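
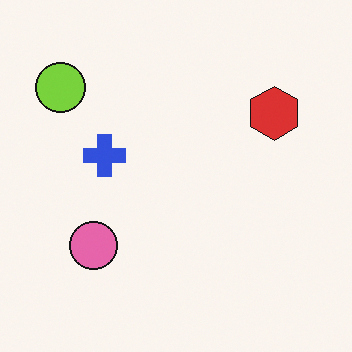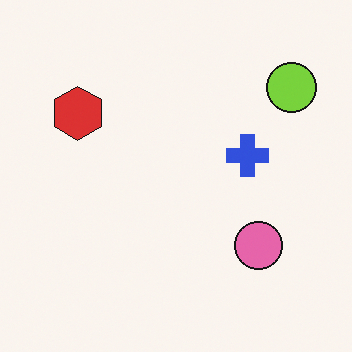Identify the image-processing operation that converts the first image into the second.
Flipped horizontally (left ↔ right).

The lime circle is in the top-left of the first image and the top-right of the second — shapes on opposite sides of the vertical midline have swapped in a mirror flip.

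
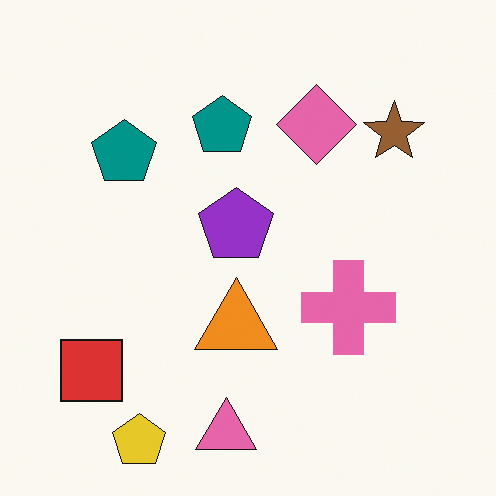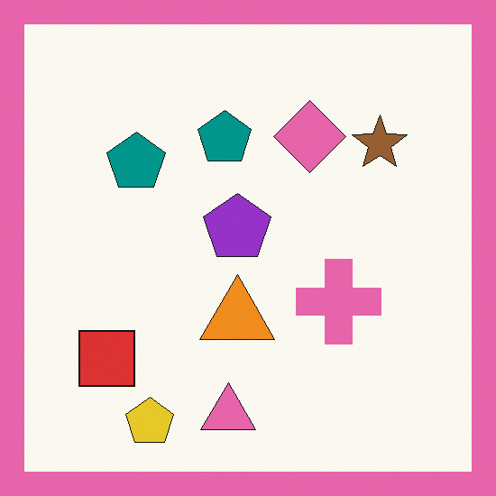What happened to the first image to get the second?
It was framed with a pink border.

A solid pink frame runs around the edge of the second image, with the content slightly shrunk inside it.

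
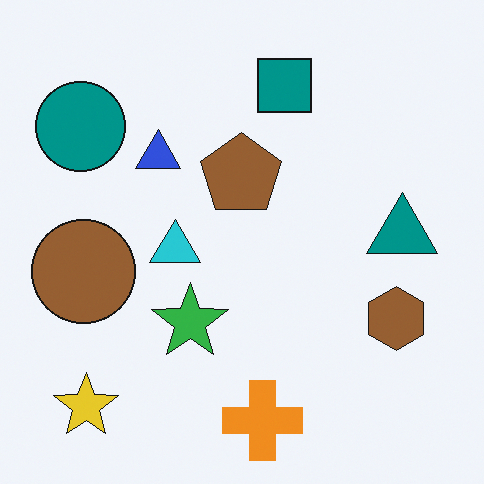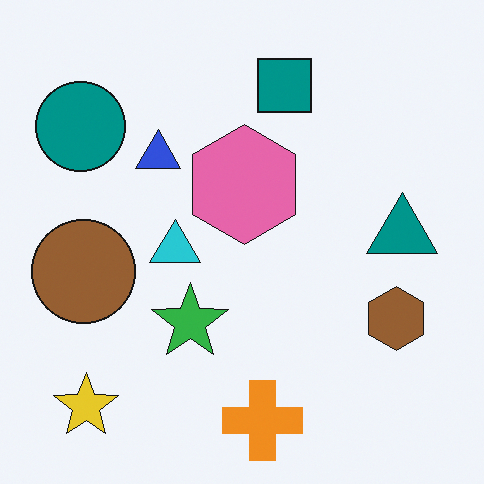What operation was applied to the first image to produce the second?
The transformation is: overlaid with an additional pink hexagon.

A pink hexagon appears in the second image that is absent from the first.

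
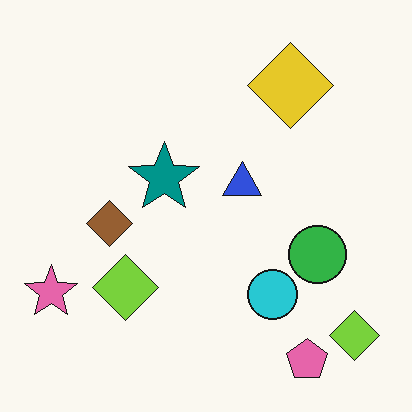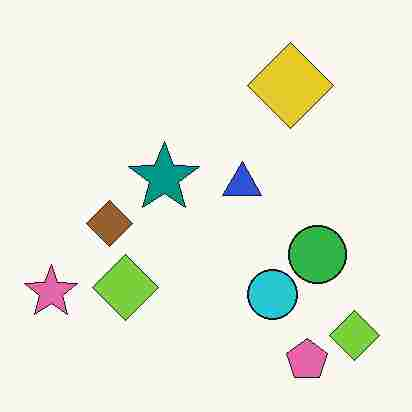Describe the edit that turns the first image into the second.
The image was heavily JPEG-compressed with obvious blocking artifacts.

Blocky 8×8 compression artifacts appear around shape edges and the flat background shows ringing — characteristic JPEG degradation.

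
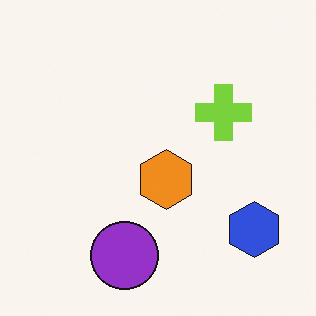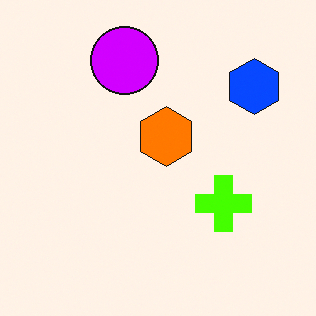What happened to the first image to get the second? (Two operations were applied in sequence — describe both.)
The transformation is: flipped vertically (top ↔ bottom), then made much more vivid (saturation change).

The purple circle is in the bottom of the first image and the top of the second — shapes on opposite sides of the horizontal midline have swapped in a mirror flip. All colors are more vivid — a global saturation change.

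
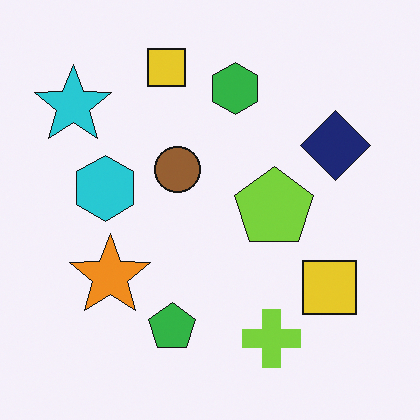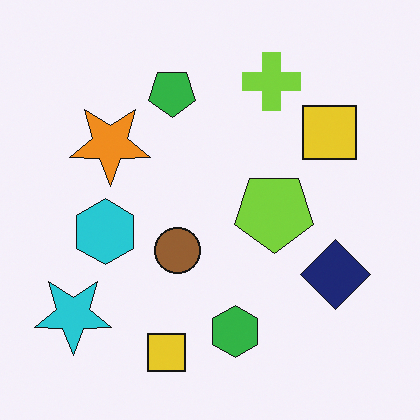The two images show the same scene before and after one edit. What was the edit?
The transformation is: flipped vertically (top ↔ bottom).

The lime cross is in the bottom of the first image and the top of the second — shapes on opposite sides of the horizontal midline have swapped in a mirror flip.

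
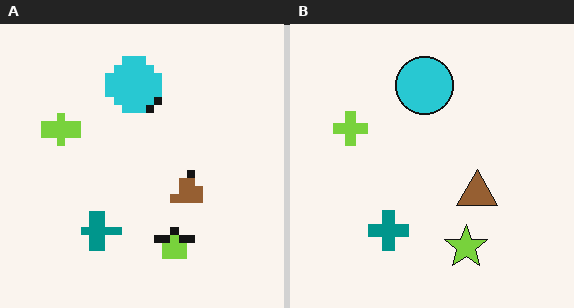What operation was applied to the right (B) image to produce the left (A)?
It was pixelated into visible square blocks.

Shapes are reduced to large square blocks; fine edges and outlines are lost — a downscale-then-upscale (mosaic) effect.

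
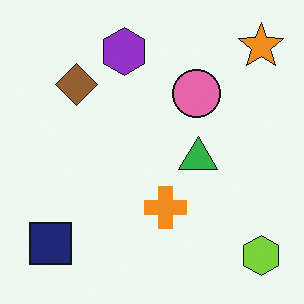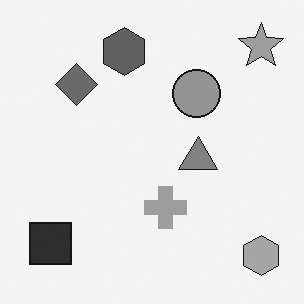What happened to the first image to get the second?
The second image is the first converted to grayscale.

All color is removed — every shape is now a shade of grey.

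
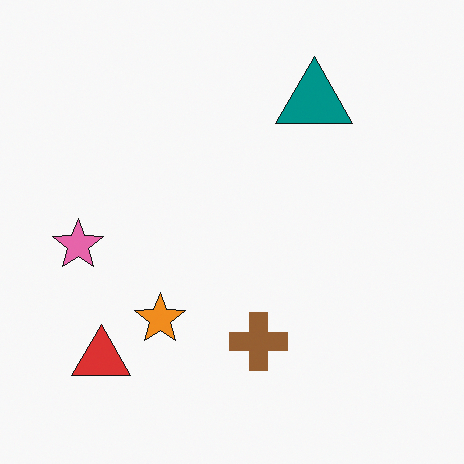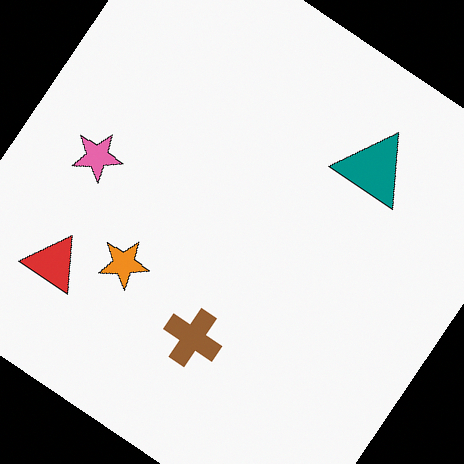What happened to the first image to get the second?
The second image is the first rotated clockwise by a large amount — several tens of degrees.

Every shape is tilted by the same angle and the image corners show triangular fill wedges — a whole-image rotation by a non-right angle.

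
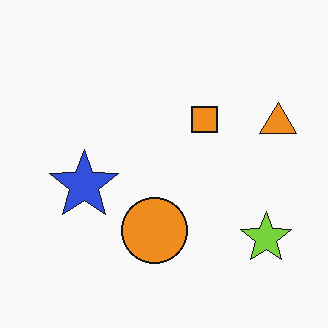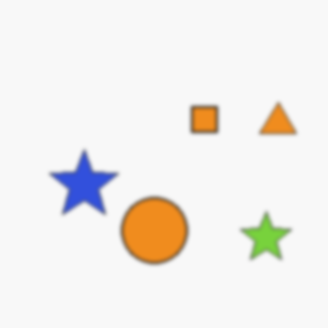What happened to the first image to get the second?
It was lightly blurred.

Shape edges and outlines are uniformly softened across the whole image.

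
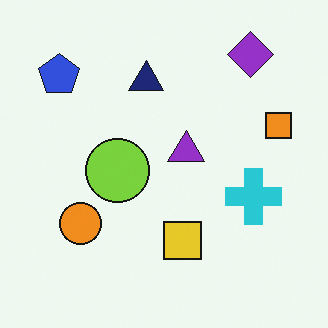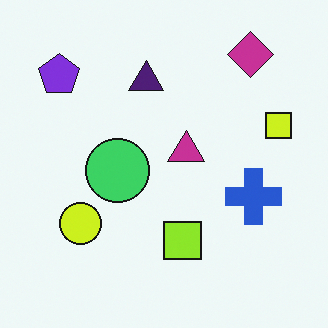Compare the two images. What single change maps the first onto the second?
The second image is the first hue-shifted slightly.

Every shape's color has rotated by the same amount around the hue wheel — a uniform hue shift.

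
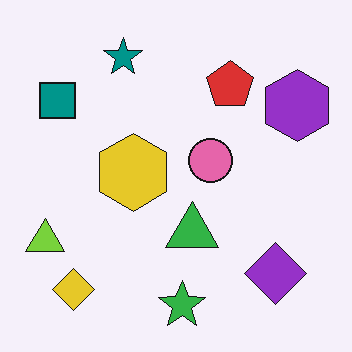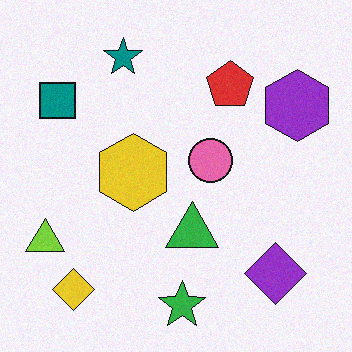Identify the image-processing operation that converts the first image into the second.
Degraded with a light layer of grain.

Random speckle covers the whole image, including the flat background.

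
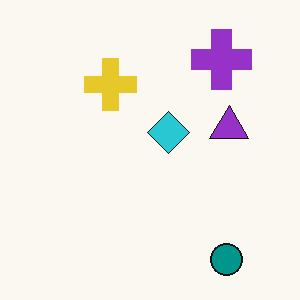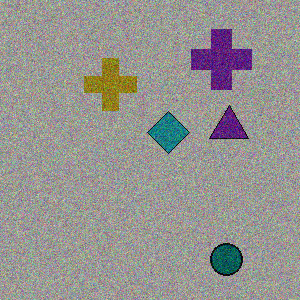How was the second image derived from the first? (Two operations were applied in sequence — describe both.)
The image was darkened a lot, then degraded with visible gaussian noise.

Every pixel — background and shapes alike — is uniformly darkened. Random speckle covers the whole image, including the flat background.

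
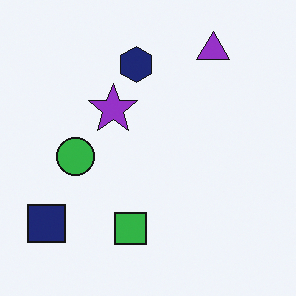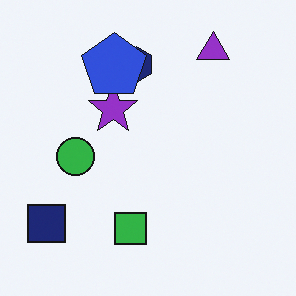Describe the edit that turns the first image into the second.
The transformation is: overlaid with an additional blue pentagon.

A blue pentagon appears in the second image that is absent from the first.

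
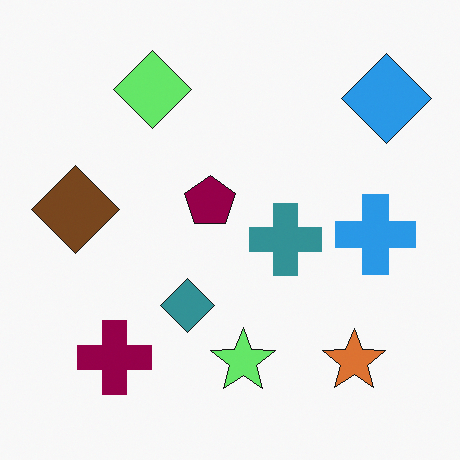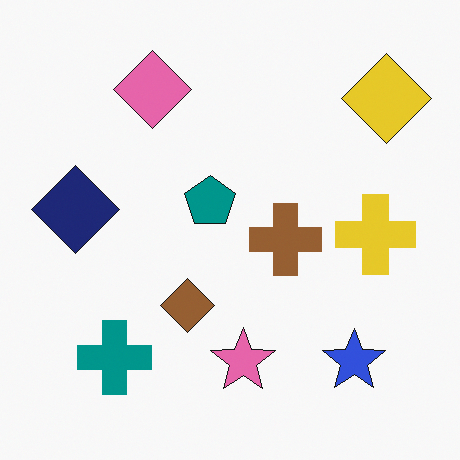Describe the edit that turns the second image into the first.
This is the original image hue-shifted by a moderate amount.

Every shape's color has rotated by the same amount around the hue wheel — a uniform hue shift.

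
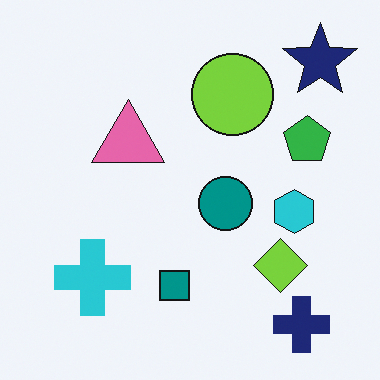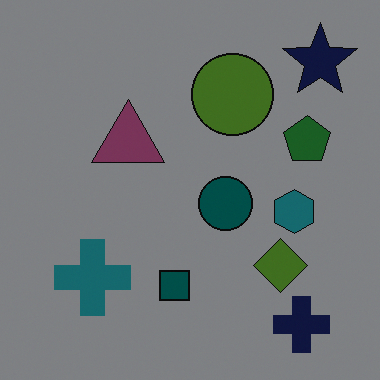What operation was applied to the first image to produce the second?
The image was noticeably darkened.

Every pixel — background and shapes alike — is uniformly darkened.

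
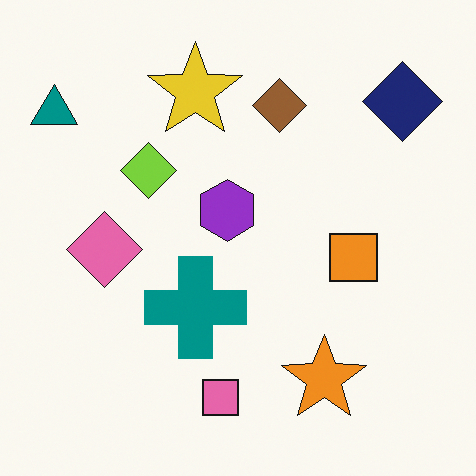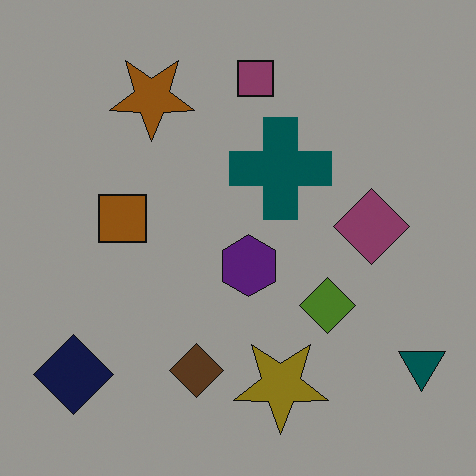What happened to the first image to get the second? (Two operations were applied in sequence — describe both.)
The second image is the first rotated 180°, then noticeably darkened.

The teal triangle sits in the top-left of the first image and the bottom-right of the second — consistent with a whole-image 180° rotation. Every pixel — background and shapes alike — is uniformly darkened.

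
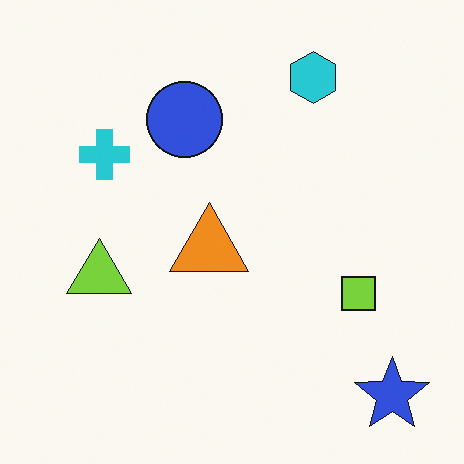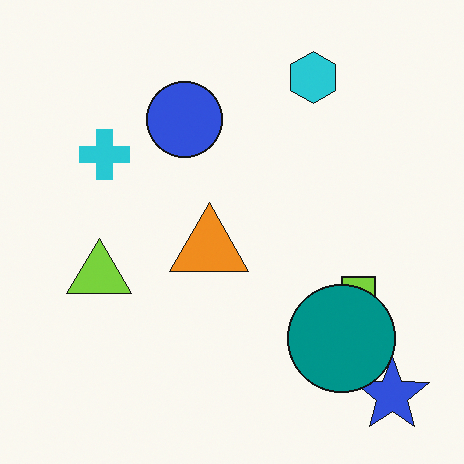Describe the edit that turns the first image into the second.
The second image is the first overlaid with an additional teal circle.

A teal circle appears in the second image that is absent from the first.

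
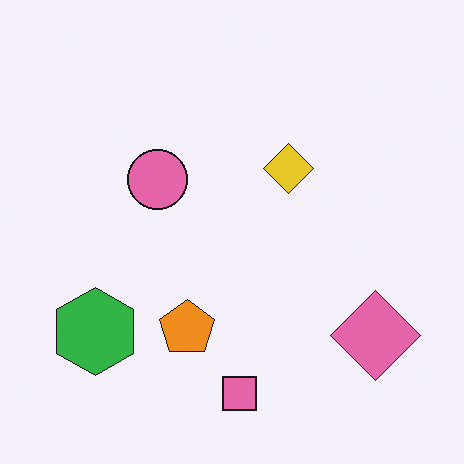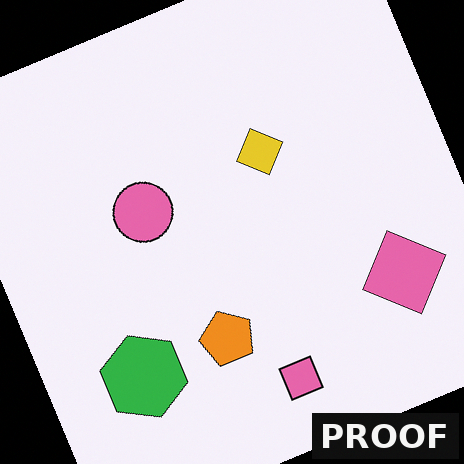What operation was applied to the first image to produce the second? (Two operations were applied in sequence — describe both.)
Rotated counter-clockwise by a moderate amount, then watermarked with the text "PROOF" in the lower-right corner.

Every shape is tilted by the same angle and the image corners show triangular fill wedges — a whole-image rotation by a non-right angle. A dark label reading "PROOF" appears in the lower-right corner.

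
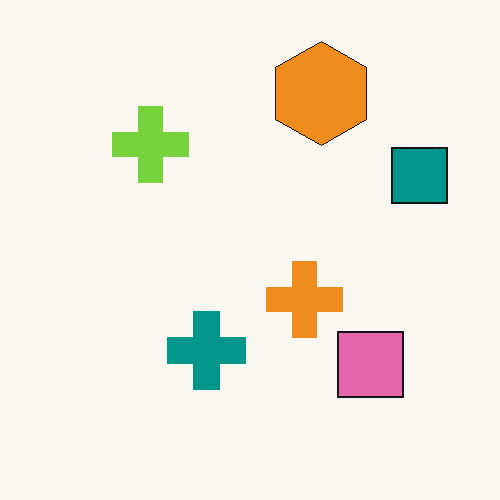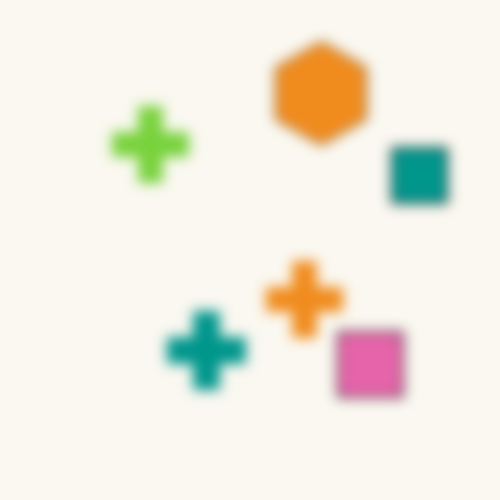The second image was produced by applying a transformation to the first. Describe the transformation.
Heavily blurred.

Shape edges and outlines are uniformly softened across the whole image.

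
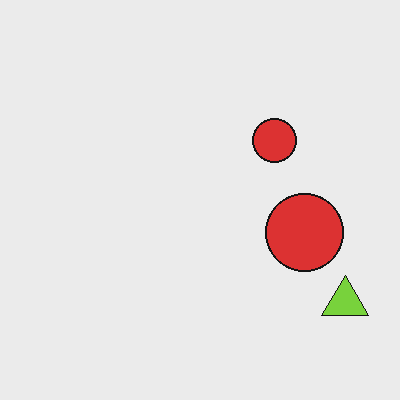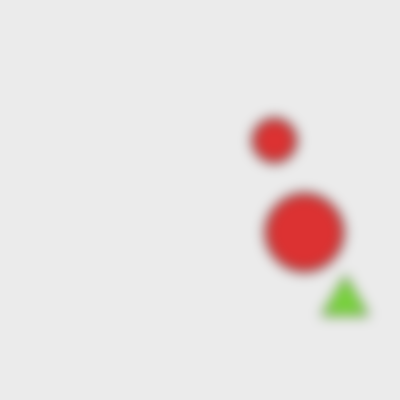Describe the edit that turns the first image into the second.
The image was strongly gaussian-blurred.

Shape edges and outlines are uniformly softened across the whole image.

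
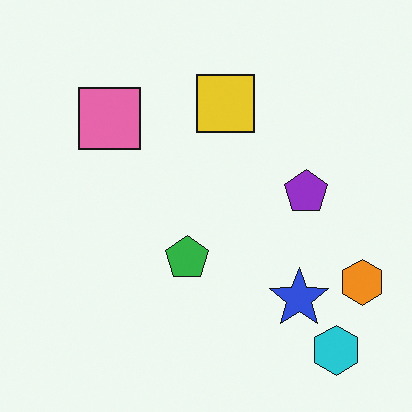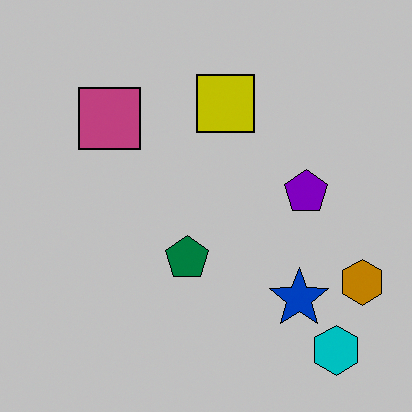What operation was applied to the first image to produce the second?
This is the original image aggressively posterized.

Each flat color has snapped to a coarser quantized level — most visibly, the near-white background has dropped to a flat grey.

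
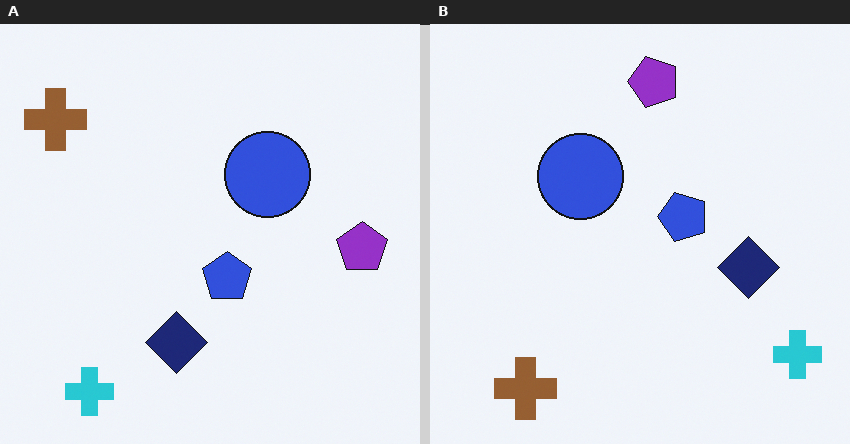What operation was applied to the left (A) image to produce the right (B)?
The transformation is: rotated 90° counter-clockwise.

The cyan cross sits in the bottom-left of the left (A) image and the bottom-right of the right (B) — consistent with a whole-image 90° counter-clockwise rotation.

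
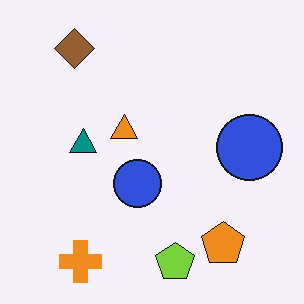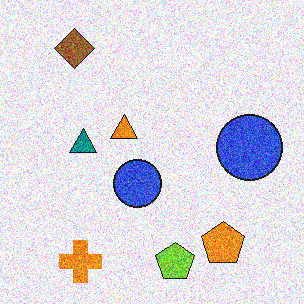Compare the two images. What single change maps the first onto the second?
Degraded with heavy additive noise.

Random speckle covers the whole image, including the flat background.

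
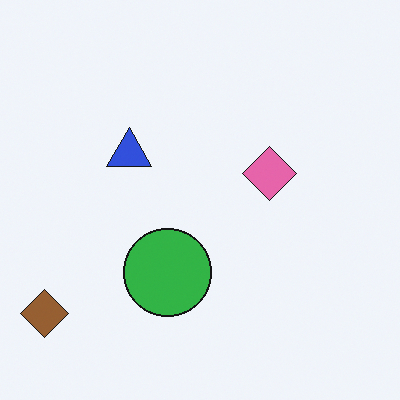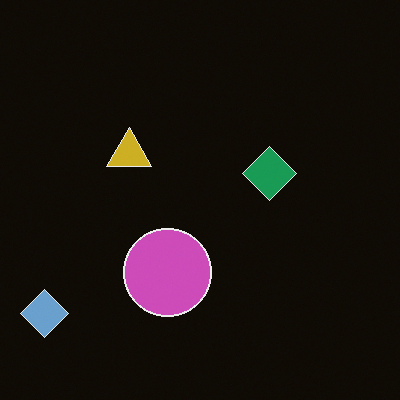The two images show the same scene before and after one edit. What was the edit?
The second image is the first color-inverted (negative).

The light background has become dark and every shape's color is its complement — a photographic negative.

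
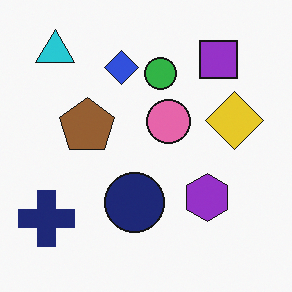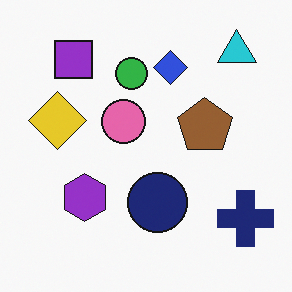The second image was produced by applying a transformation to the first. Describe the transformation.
It was flipped horizontally (left ↔ right).

The navy cross is in the bottom-left of the first image and the bottom-right of the second — shapes on opposite sides of the vertical midline have swapped in a mirror flip.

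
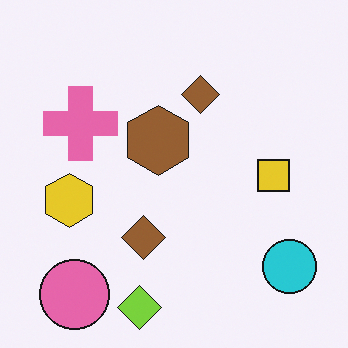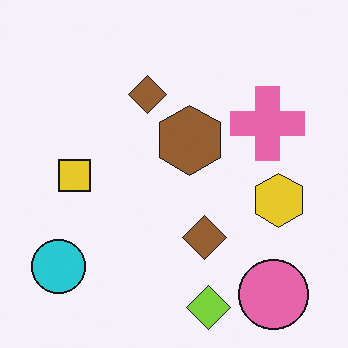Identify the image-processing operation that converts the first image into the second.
This is the original image flipped horizontally (left ↔ right).

The cyan circle is in the bottom-right of the first image and the bottom-left of the second — shapes on opposite sides of the vertical midline have swapped in a mirror flip.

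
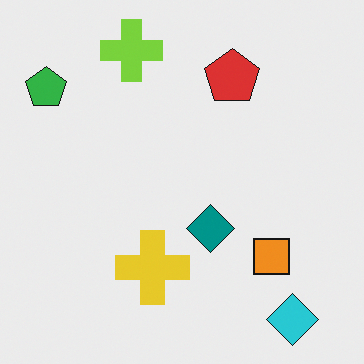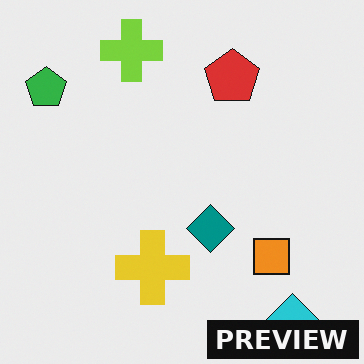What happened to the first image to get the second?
The image was watermarked with the text "PREVIEW" in the lower-right corner.

A dark label reading "PREVIEW" appears in the lower-right corner.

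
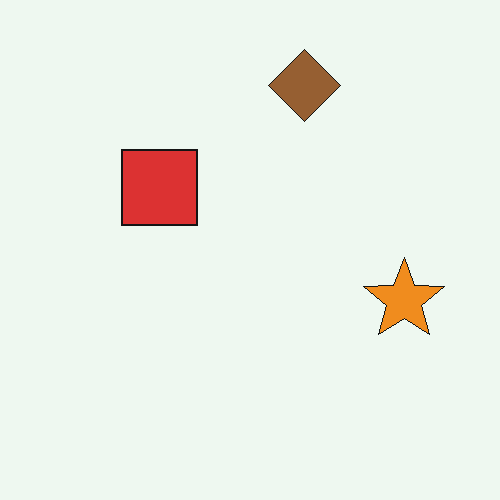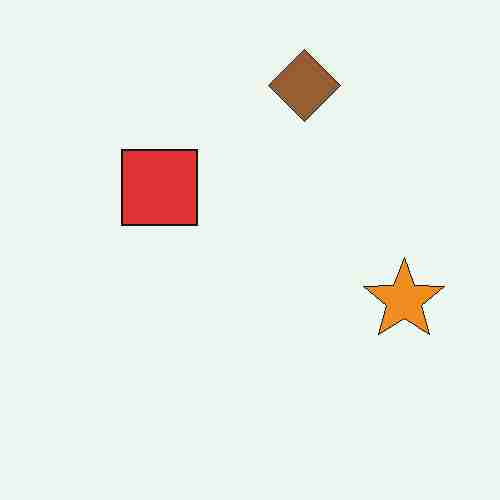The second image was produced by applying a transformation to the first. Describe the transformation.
The image was heavily JPEG-compressed with obvious blocking artifacts.

Blocky 8×8 compression artifacts appear around shape edges and the flat background shows ringing — characteristic JPEG degradation.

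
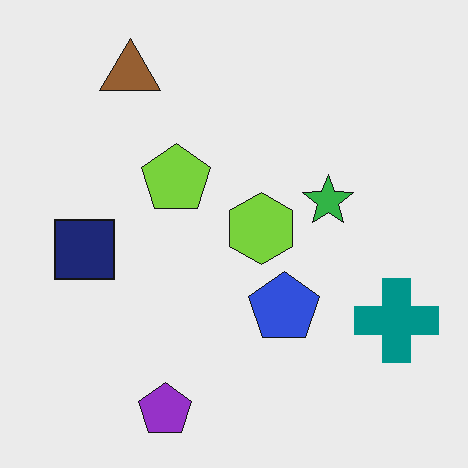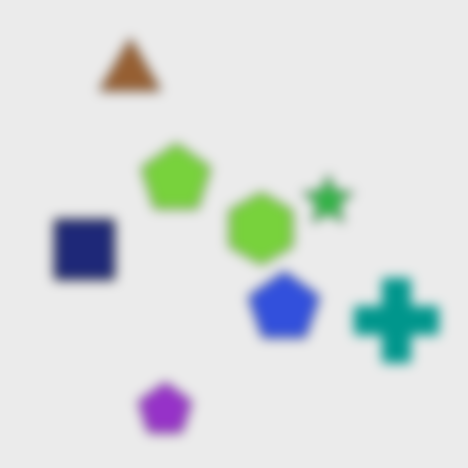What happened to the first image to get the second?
The image was strongly gaussian-blurred.

Shape edges and outlines are uniformly softened across the whole image.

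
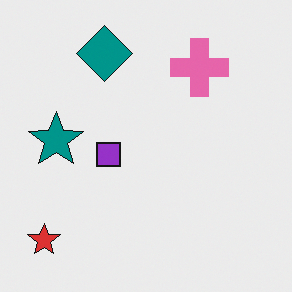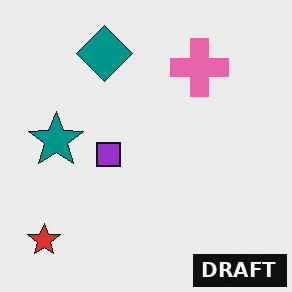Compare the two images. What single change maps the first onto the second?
Watermarked with the text "DRAFT" in the lower-right corner.

A dark label reading "DRAFT" appears in the lower-right corner.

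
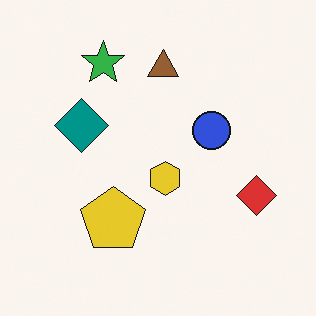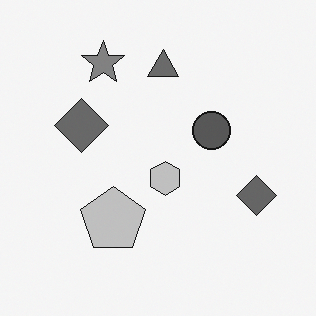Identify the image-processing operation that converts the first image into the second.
Converted to grayscale.

All color is removed — every shape is now a shade of grey.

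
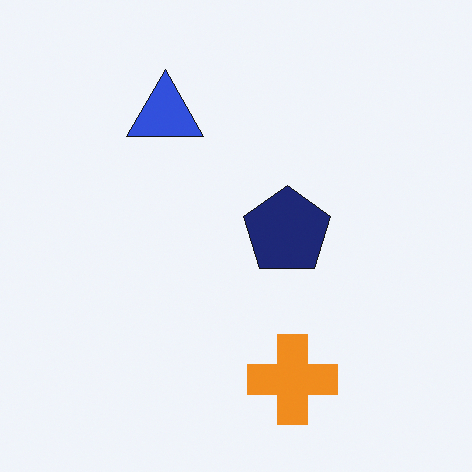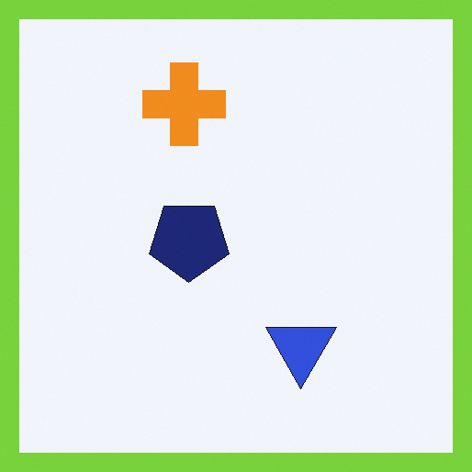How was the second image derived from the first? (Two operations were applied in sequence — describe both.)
This is the original image rotated 180°, then framed with a lime border.

The orange cross sits in the bottom of the first image and the top of the second — consistent with a whole-image 180° rotation. A solid lime frame runs around the edge of the second image, with the content slightly shrunk inside it.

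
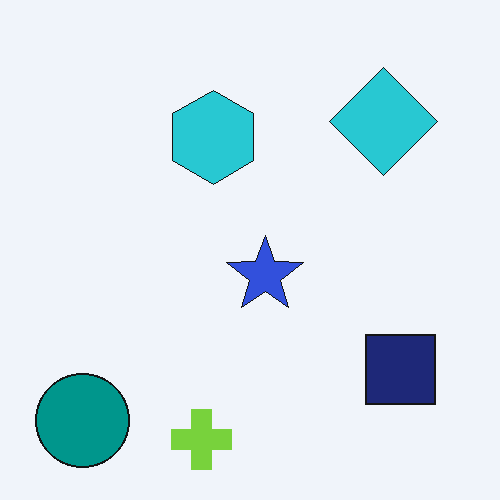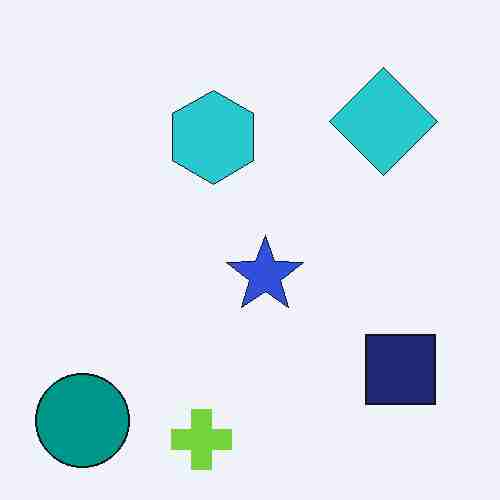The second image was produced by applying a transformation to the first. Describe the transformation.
The second image is the first degraded with heavy JPEG compression.

Blocky 8×8 compression artifacts appear around shape edges and the flat background shows ringing — characteristic JPEG degradation.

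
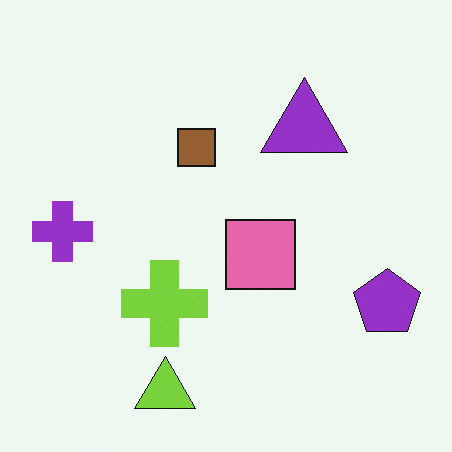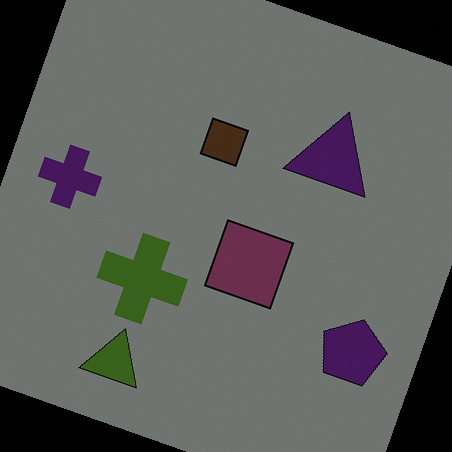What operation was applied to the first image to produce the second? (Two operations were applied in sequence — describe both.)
The image was darkened a lot, then rotated clockwise by a moderate amount.

Every pixel — background and shapes alike — is uniformly darkened. Every shape is tilted by the same angle and the image corners show triangular fill wedges — a whole-image rotation by a non-right angle.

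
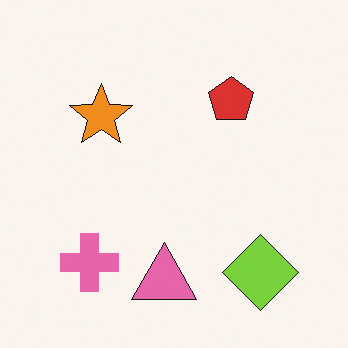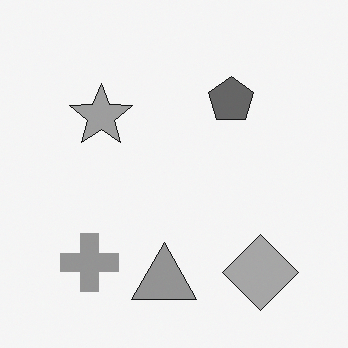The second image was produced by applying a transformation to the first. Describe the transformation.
This is the original image converted to grayscale.

All color is removed — every shape is now a shade of grey.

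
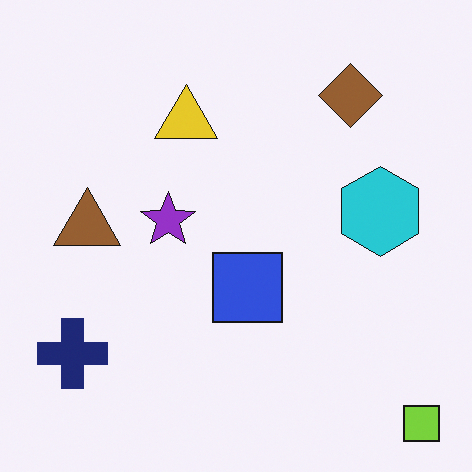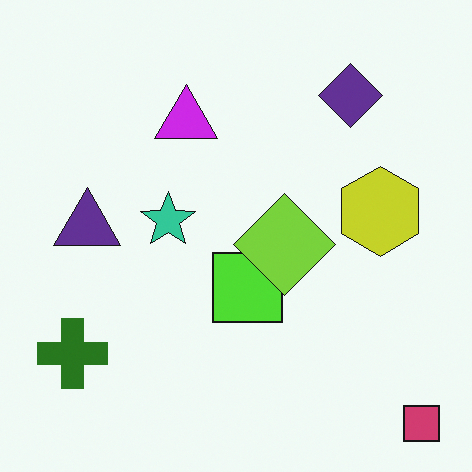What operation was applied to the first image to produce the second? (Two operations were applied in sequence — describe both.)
The second image is the first hue-shifted through roughly half the color wheel, then overlaid with an additional lime diamond.

Every shape's color has rotated by the same amount around the hue wheel — a uniform hue shift. A lime diamond appears in the second image that is absent from the first.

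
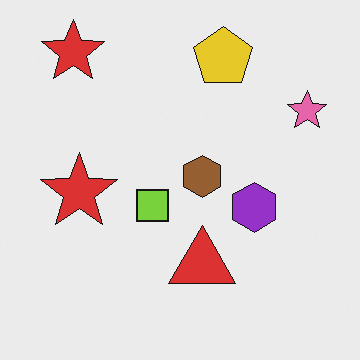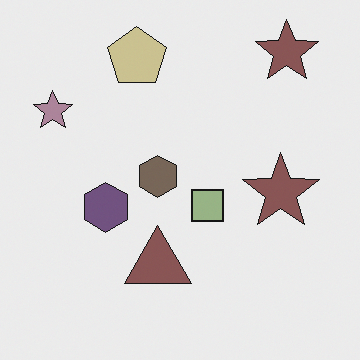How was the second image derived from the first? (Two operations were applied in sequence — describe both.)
The image was made much more muted (saturation change), then flipped horizontally (left ↔ right).

All colors are more muted and greyish — a global saturation change. The pink star is in the top-right of the first image and the top-left of the second — shapes on opposite sides of the vertical midline have swapped in a mirror flip.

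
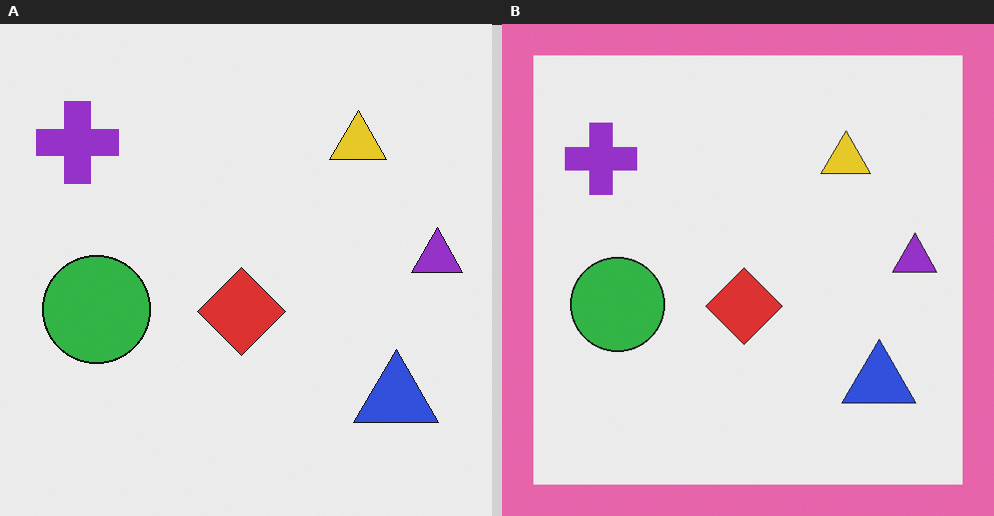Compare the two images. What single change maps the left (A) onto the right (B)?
The right (B) image is the left (A) framed with a pink border.

A solid pink frame runs around the edge of the right (B) image, with the content slightly shrunk inside it.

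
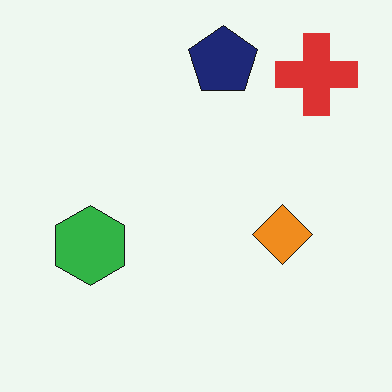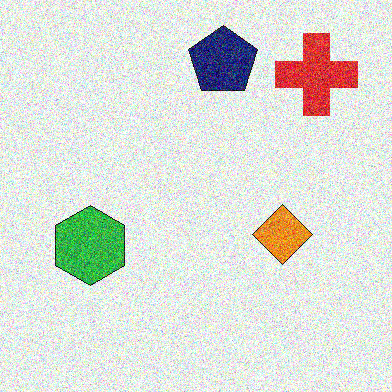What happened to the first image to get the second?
This is the original image degraded with heavy additive noise.

Random speckle covers the whole image, including the flat background.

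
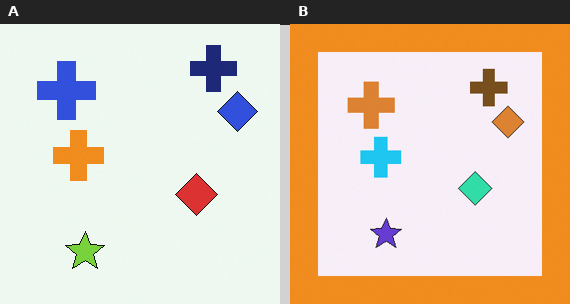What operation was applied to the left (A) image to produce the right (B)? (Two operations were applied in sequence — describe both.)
This is the original image hue-shifted by a large amount, then framed with a orange border.

Every shape's color has rotated by the same amount around the hue wheel — a uniform hue shift. A solid orange frame runs around the edge of the right (B) image, with the content slightly shrunk inside it.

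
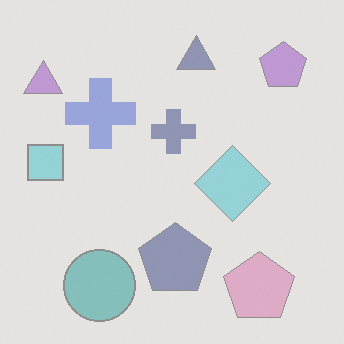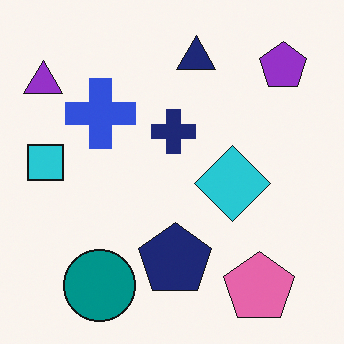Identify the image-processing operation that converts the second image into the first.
The first image is the second washed out (contrast reduced).

Tones are pushed toward mid-grey across the whole image — a global contrast change.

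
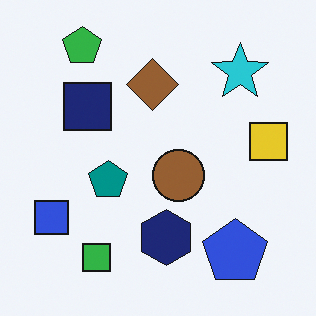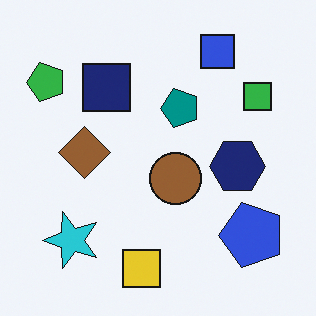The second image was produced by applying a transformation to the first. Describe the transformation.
The transformation is: transposed (reflected across the top-left ↔ bottom-right diagonal).

Shapes have swapped their row and column positions — what was in the top-right is now in the bottom-left — a diagonal reflection.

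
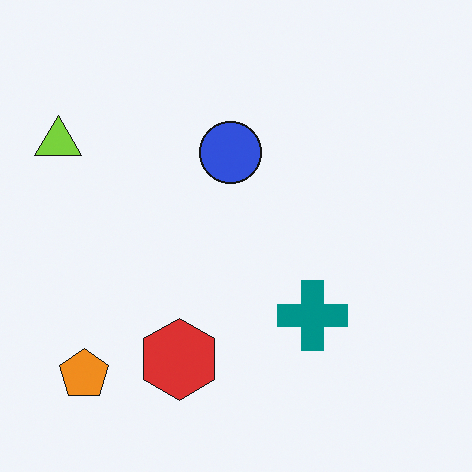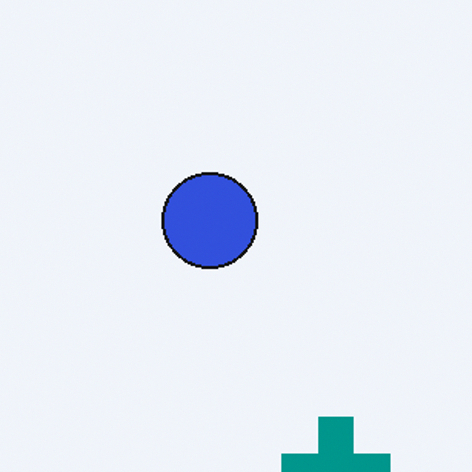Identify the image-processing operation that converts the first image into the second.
The transformation is: cropped slightly and scaled back up.

The visible shapes are larger and the field of view is narrower; shapes near the original edges may be partly or wholly outside the frame — a crop-and-rescale.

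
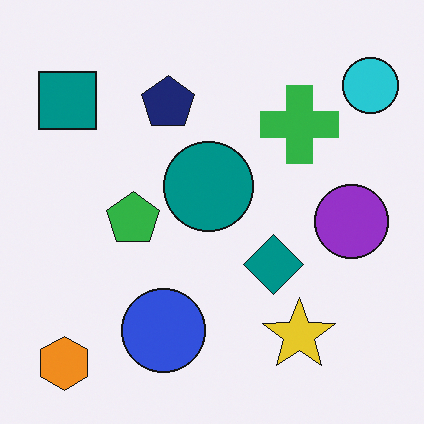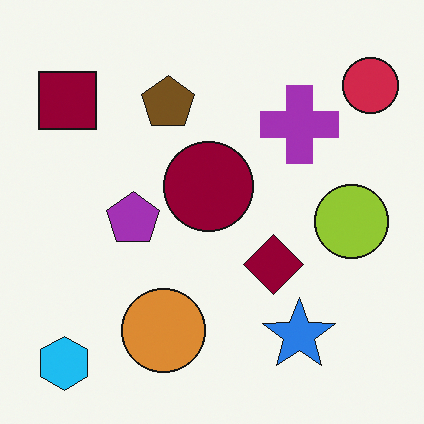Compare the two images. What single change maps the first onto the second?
This is the original image hue-shifted through roughly half the color wheel.

Every shape's color has rotated by the same amount around the hue wheel — a uniform hue shift.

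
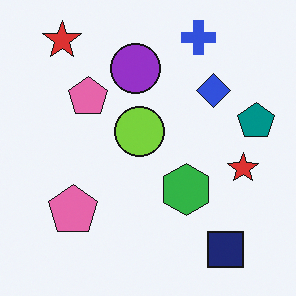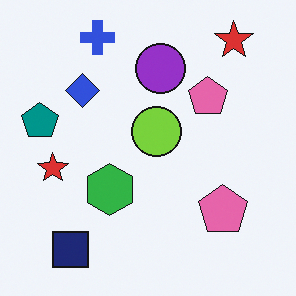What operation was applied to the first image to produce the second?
It was flipped horizontally (left ↔ right).

The teal pentagon is in the right of the first image and the left of the second — shapes on opposite sides of the vertical midline have swapped in a mirror flip.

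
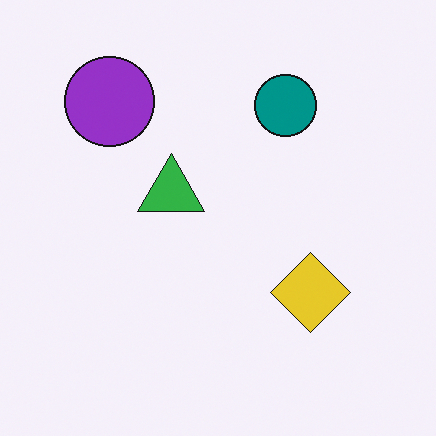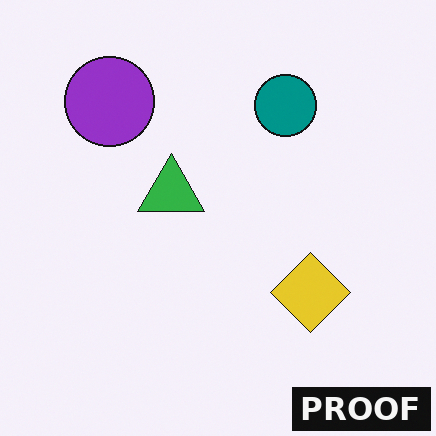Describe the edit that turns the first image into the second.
It was watermarked with the text "PROOF" in the lower-right corner.

A dark label reading "PROOF" appears in the lower-right corner.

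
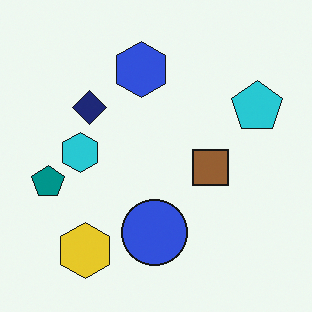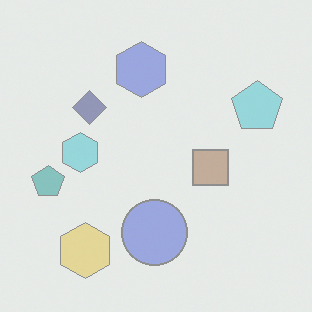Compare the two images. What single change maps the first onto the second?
The image was given much lower contrast.

Tones are pushed toward mid-grey across the whole image — a global contrast change.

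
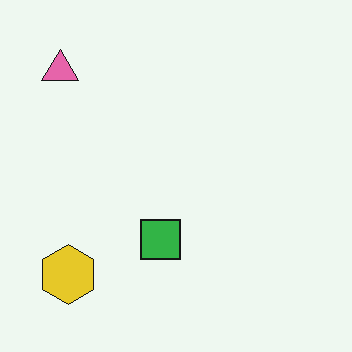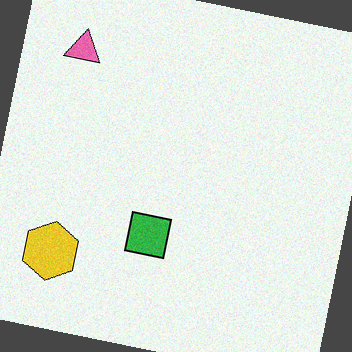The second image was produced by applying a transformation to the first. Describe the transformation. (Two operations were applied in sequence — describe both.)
The second image is the first degraded with a light layer of grain, then rotated clockwise by a slight angle.

Random speckle covers the whole image, including the flat background. Every shape is tilted by the same angle and the image corners show triangular fill wedges — a whole-image rotation by a non-right angle.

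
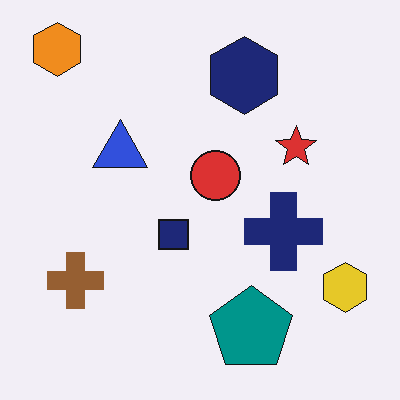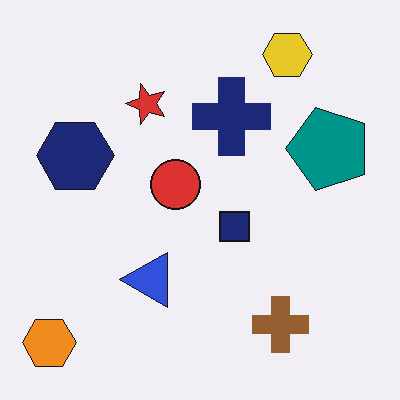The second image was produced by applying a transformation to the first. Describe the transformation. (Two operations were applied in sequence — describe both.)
The second image is the first JPEG-compressed with visible artifacts, then rotated 90° counter-clockwise.

Blocky 8×8 compression artifacts appear around shape edges and the flat background shows ringing — characteristic JPEG degradation. The orange hexagon sits in the top-left of the first image and the bottom-left of the second — consistent with a whole-image 90° counter-clockwise rotation.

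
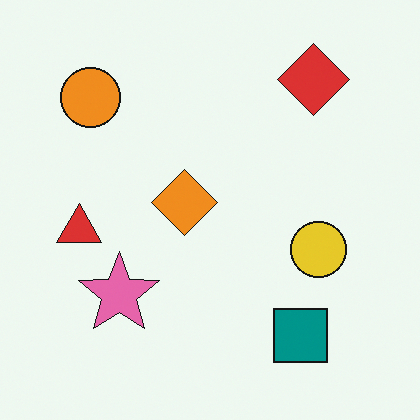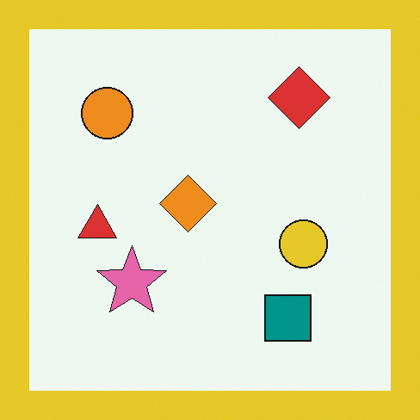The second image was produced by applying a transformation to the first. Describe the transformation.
The image was framed with a yellow border.

A solid yellow frame runs around the edge of the second image, with the content slightly shrunk inside it.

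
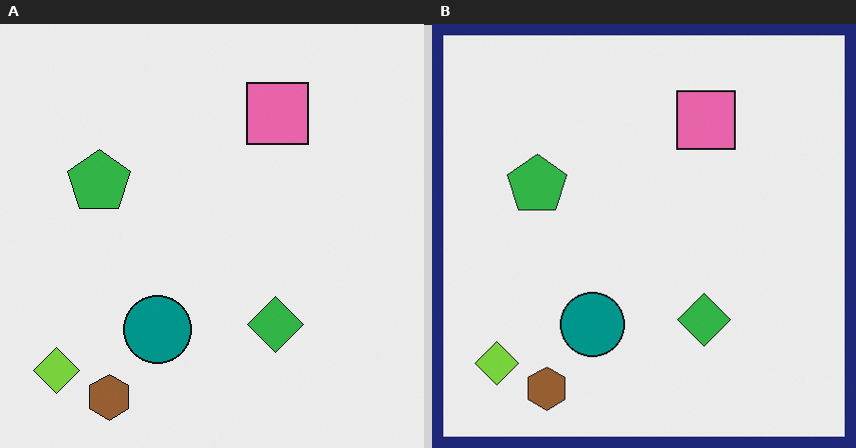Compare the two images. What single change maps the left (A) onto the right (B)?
This is the original image framed with a navy border.

A solid navy frame runs around the edge of the right (B) image, with the content slightly shrunk inside it.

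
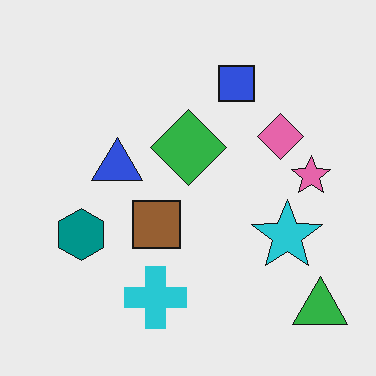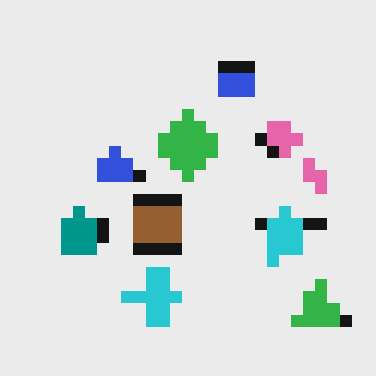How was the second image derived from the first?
The image was coarsely pixelated.

Shapes are reduced to large square blocks; fine edges and outlines are lost — a downscale-then-upscale (mosaic) effect.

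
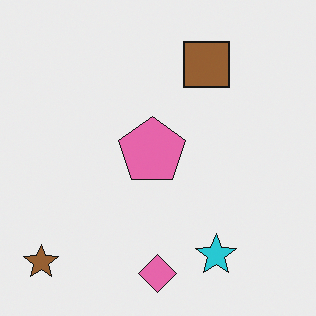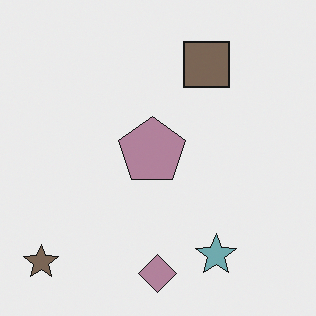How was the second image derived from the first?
The transformation is: heavily desaturated.

All colors are more muted and greyish — a global saturation change.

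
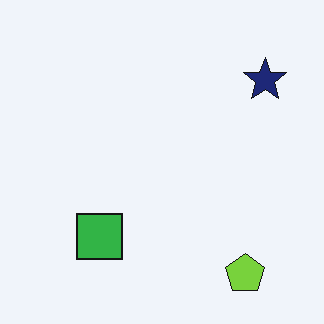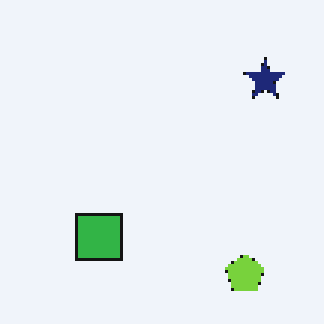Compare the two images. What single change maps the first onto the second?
Mildly pixelated.

Shapes are reduced to large square blocks; fine edges and outlines are lost — a downscale-then-upscale (mosaic) effect.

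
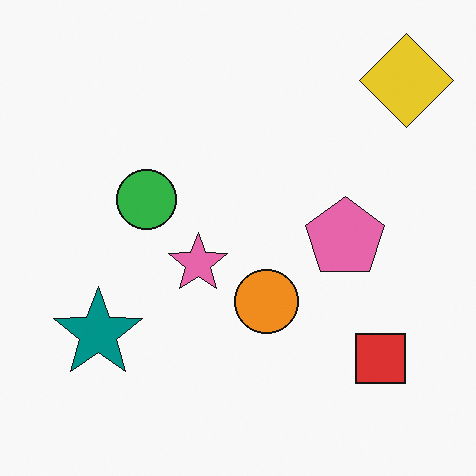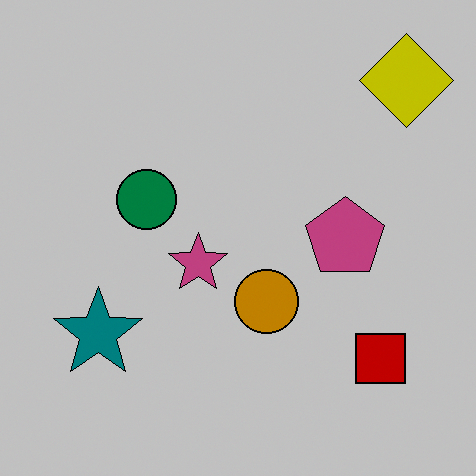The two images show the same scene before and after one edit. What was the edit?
The image was heavily posterized to just a handful of flat colors.

Each flat color has snapped to a coarser quantized level — most visibly, the near-white background has dropped to a flat grey.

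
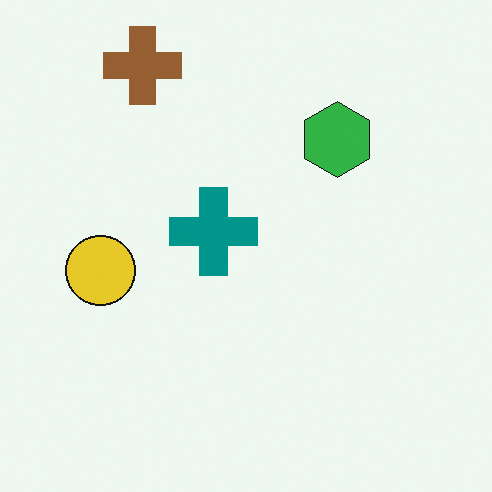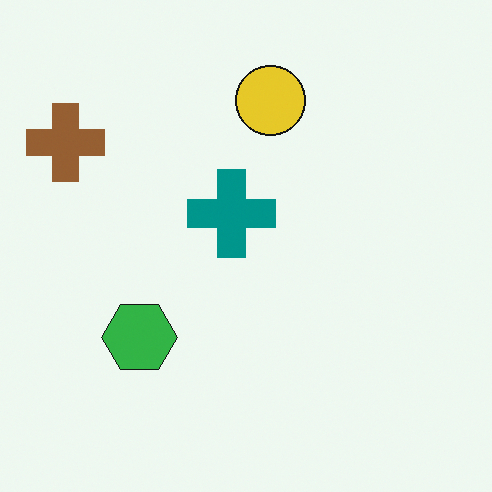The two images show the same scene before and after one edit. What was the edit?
Transposed (reflected across the top-left ↔ bottom-right diagonal).

Shapes have swapped their row and column positions — what was in the top-right is now in the bottom-left — a diagonal reflection.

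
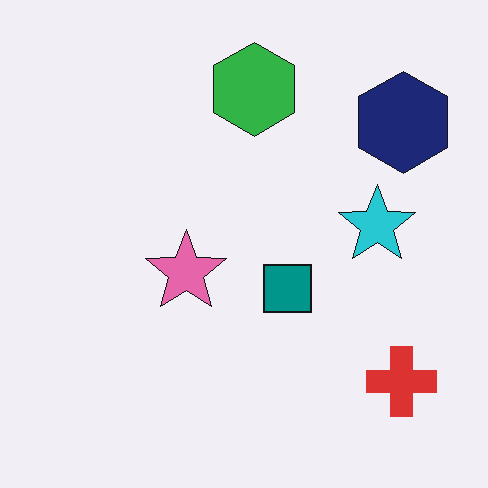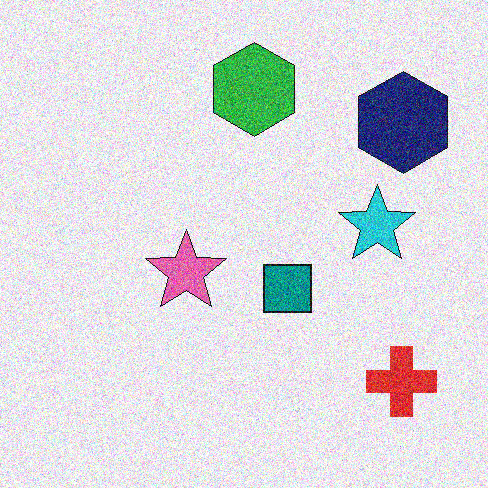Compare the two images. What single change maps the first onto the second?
Degraded with heavy additive noise.

Random speckle covers the whole image, including the flat background.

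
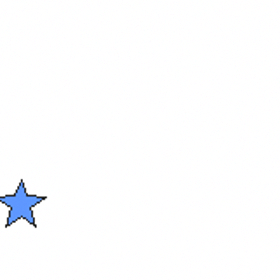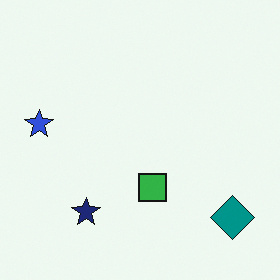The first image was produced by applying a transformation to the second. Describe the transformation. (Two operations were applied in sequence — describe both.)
The image was noticeably brightened, then cropped to a noticeably smaller region and rescaled.

Every pixel — background and shapes alike — is uniformly brightened. The visible shapes are larger and the field of view is narrower; shapes near the original edges may be partly or wholly outside the frame — a crop-and-rescale.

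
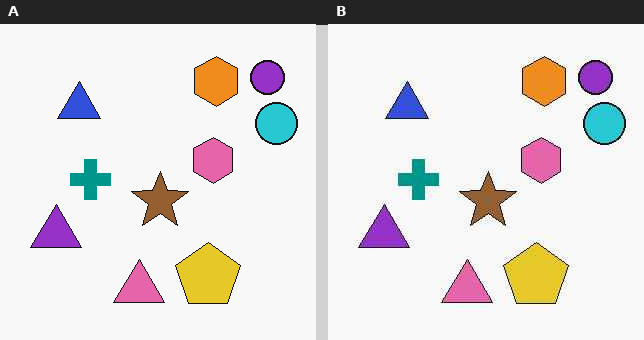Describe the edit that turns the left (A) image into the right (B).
Given moderate JPEG compression.

Blocky 8×8 compression artifacts appear around shape edges and the flat background shows ringing — characteristic JPEG degradation.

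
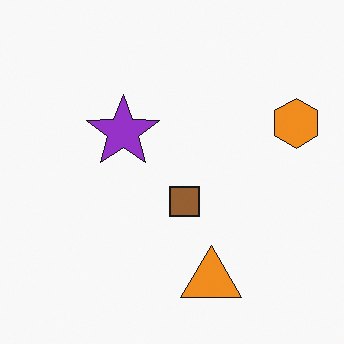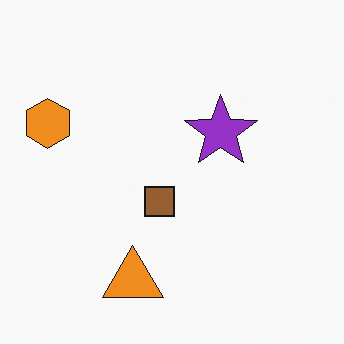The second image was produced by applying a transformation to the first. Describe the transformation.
Flipped horizontally (left ↔ right).

The orange hexagon is in the right of the first image and the left of the second — shapes on opposite sides of the vertical midline have swapped in a mirror flip.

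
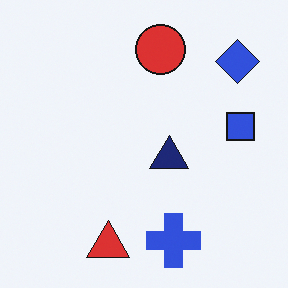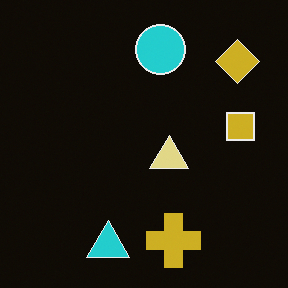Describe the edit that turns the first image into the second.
The transformation is: color-inverted (negative).

The light background has become dark and every shape's color is its complement — a photographic negative.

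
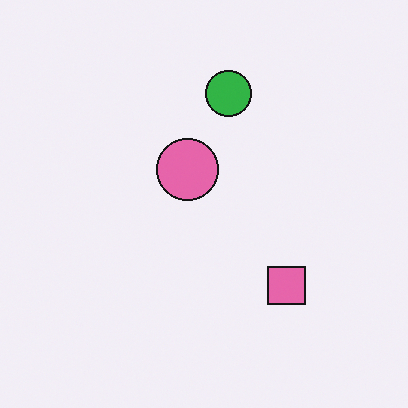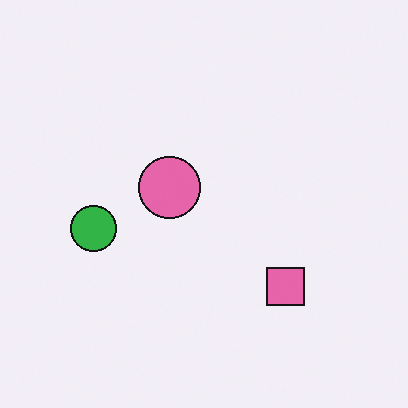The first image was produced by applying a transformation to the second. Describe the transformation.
The transformation is: transposed (reflected across the top-left ↔ bottom-right diagonal).

Shapes have swapped their row and column positions — what was in the top-right is now in the bottom-left — a diagonal reflection.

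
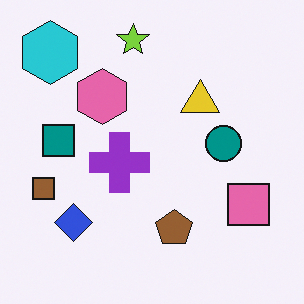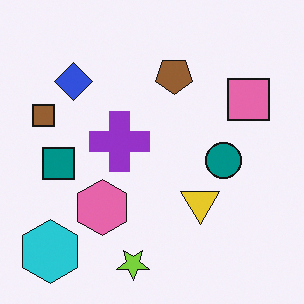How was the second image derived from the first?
This is the original image flipped vertically (top ↔ bottom).

The lime star is in the top of the first image and the bottom of the second — shapes on opposite sides of the horizontal midline have swapped in a mirror flip.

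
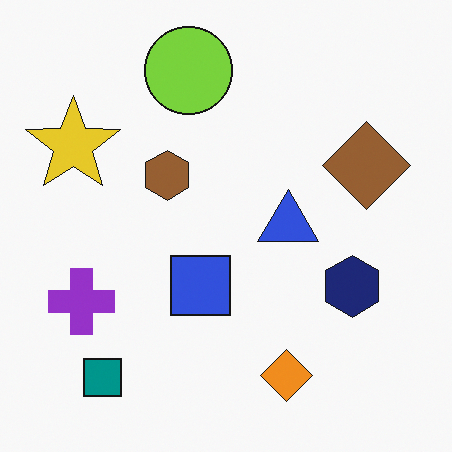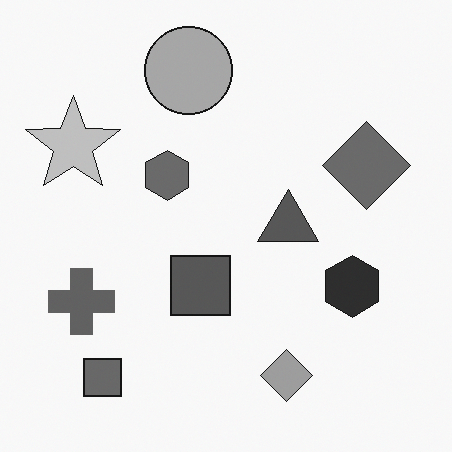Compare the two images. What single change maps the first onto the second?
It was converted to grayscale.

All color is removed — every shape is now a shade of grey.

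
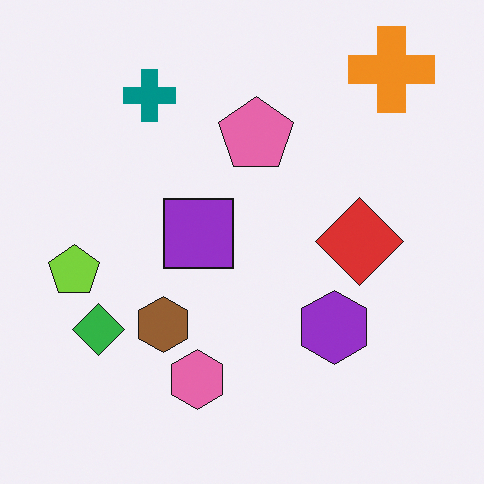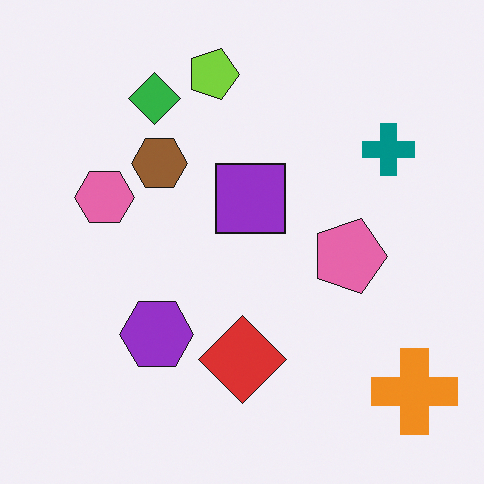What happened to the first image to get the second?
The image was rotated 90° clockwise.

The orange cross sits in the top-right of the first image and the bottom-right of the second — consistent with a whole-image 90° clockwise rotation.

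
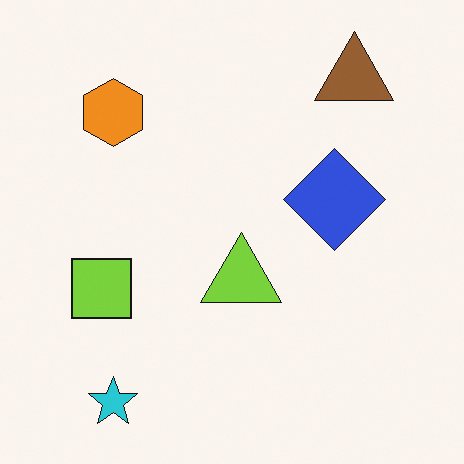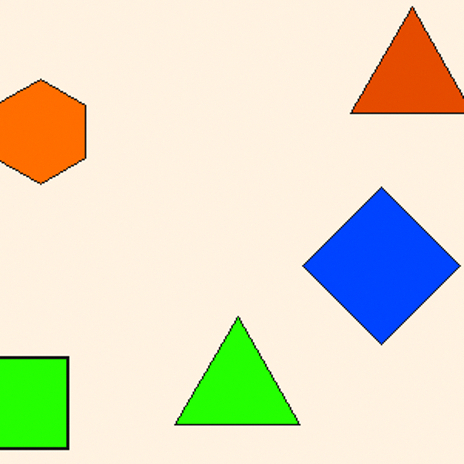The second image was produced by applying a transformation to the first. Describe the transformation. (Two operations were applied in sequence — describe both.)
Made much more vivid (saturation change), then cropped slightly and scaled back up.

All colors are more vivid — a global saturation change. The visible shapes are larger and the field of view is narrower; shapes near the original edges may be partly or wholly outside the frame — a crop-and-rescale.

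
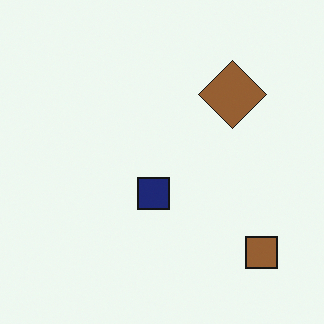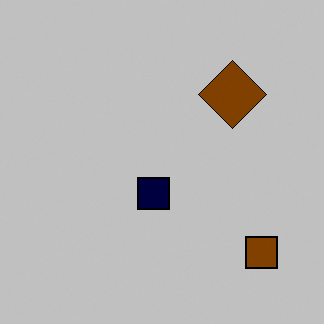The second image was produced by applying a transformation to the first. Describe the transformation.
The second image is the first aggressively posterized.

Each flat color has snapped to a coarser quantized level — most visibly, the near-white background has dropped to a flat grey.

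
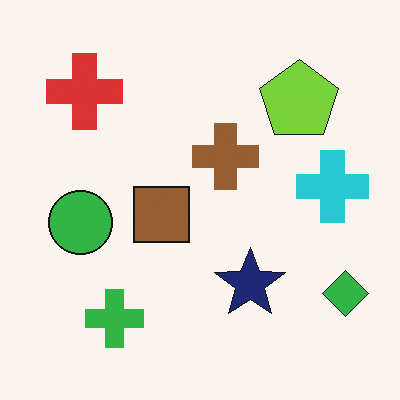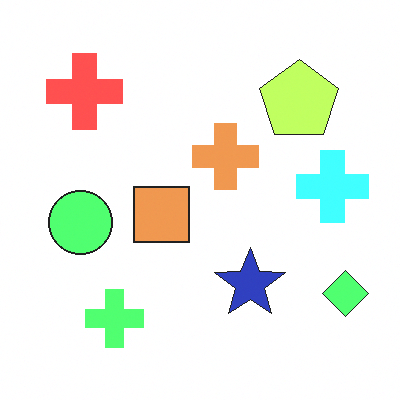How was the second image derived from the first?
The image was noticeably brightened.

Every pixel — background and shapes alike — is uniformly brightened.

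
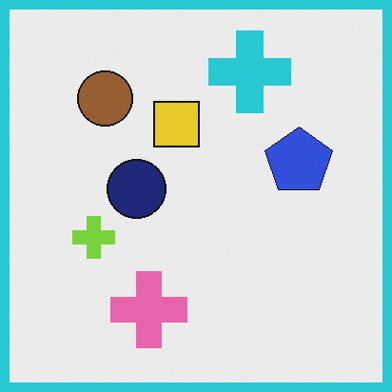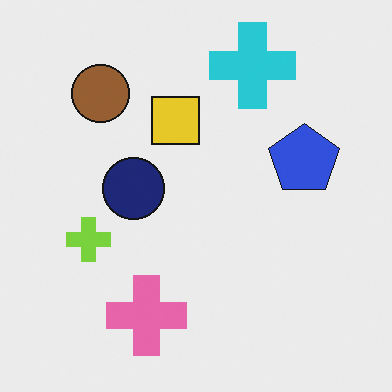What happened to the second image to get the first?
The transformation is: framed with a cyan border.

A solid cyan frame runs around the edge of the first image, with the content slightly shrunk inside it.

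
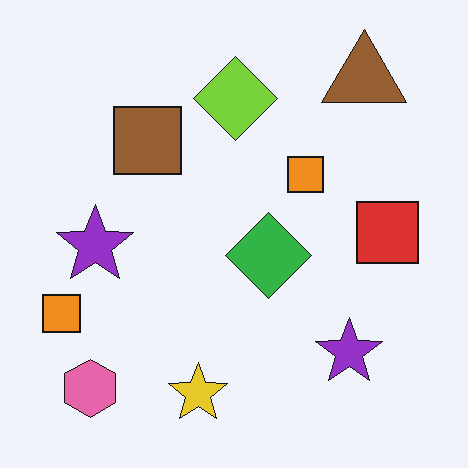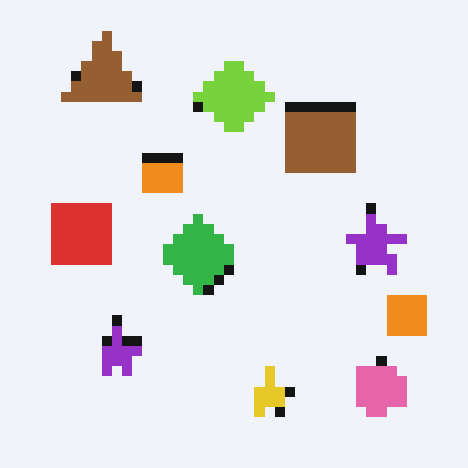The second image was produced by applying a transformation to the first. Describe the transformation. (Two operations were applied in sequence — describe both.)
The image was flipped horizontally (left ↔ right), then heavily pixelated into large blocks.

The red square is in the right of the first image and the left of the second — shapes on opposite sides of the vertical midline have swapped in a mirror flip. Shapes are reduced to large square blocks; fine edges and outlines are lost — a downscale-then-upscale (mosaic) effect.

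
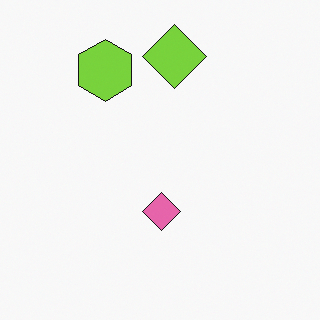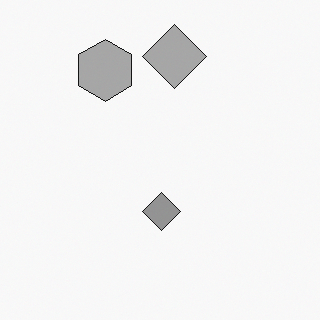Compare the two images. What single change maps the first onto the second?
The second image is the first converted to grayscale.

All color is removed — every shape is now a shade of grey.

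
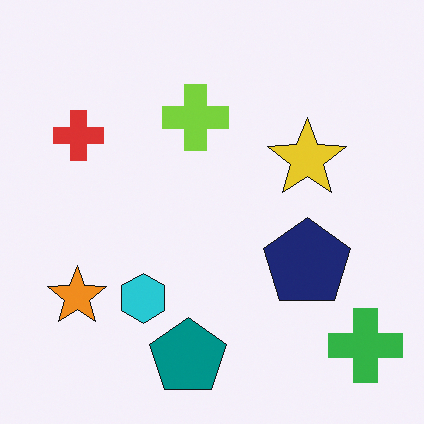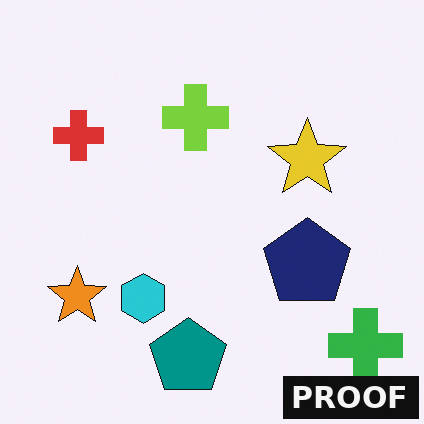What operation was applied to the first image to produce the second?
This is the original image watermarked with the text "PROOF" in the lower-right corner.

A dark label reading "PROOF" appears in the lower-right corner.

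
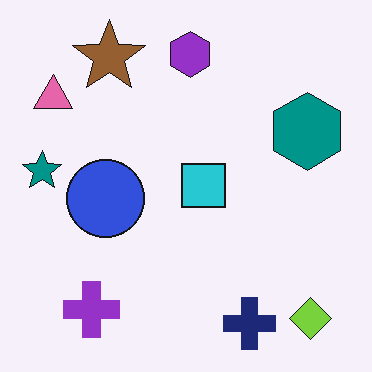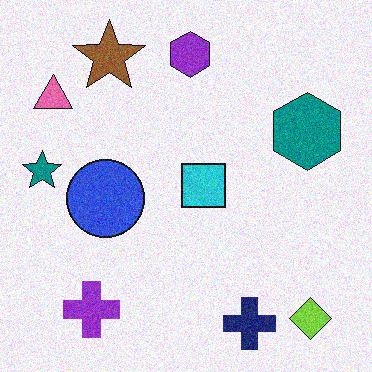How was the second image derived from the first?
The transformation is: degraded with moderate additive noise.

Random speckle covers the whole image, including the flat background.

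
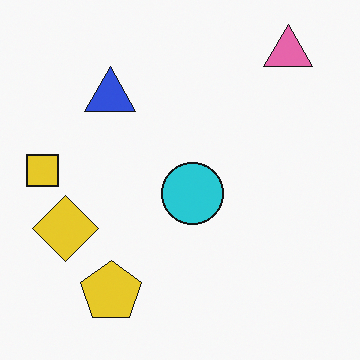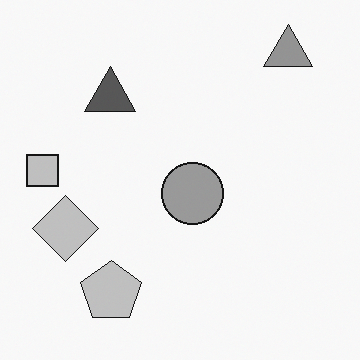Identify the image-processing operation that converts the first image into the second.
It was converted to grayscale.

All color is removed — every shape is now a shade of grey.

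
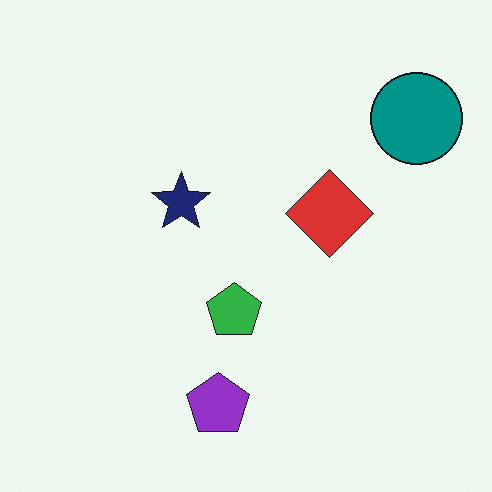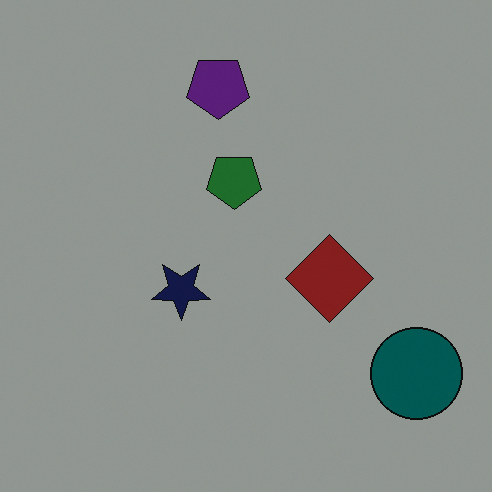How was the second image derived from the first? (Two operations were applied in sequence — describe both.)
This is the original image flipped vertically (top ↔ bottom), then noticeably darkened.

The purple pentagon is in the bottom of the first image and the top of the second — shapes on opposite sides of the horizontal midline have swapped in a mirror flip. Every pixel — background and shapes alike — is uniformly darkened.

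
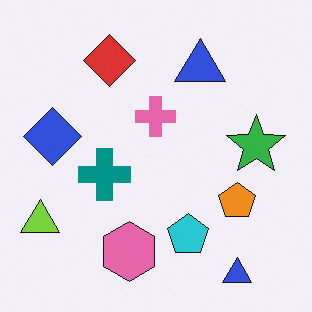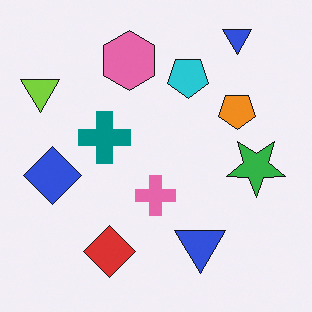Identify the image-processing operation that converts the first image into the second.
This is the original image flipped vertically (top ↔ bottom).

The red diamond is in the top of the first image and the bottom of the second — shapes on opposite sides of the horizontal midline have swapped in a mirror flip.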